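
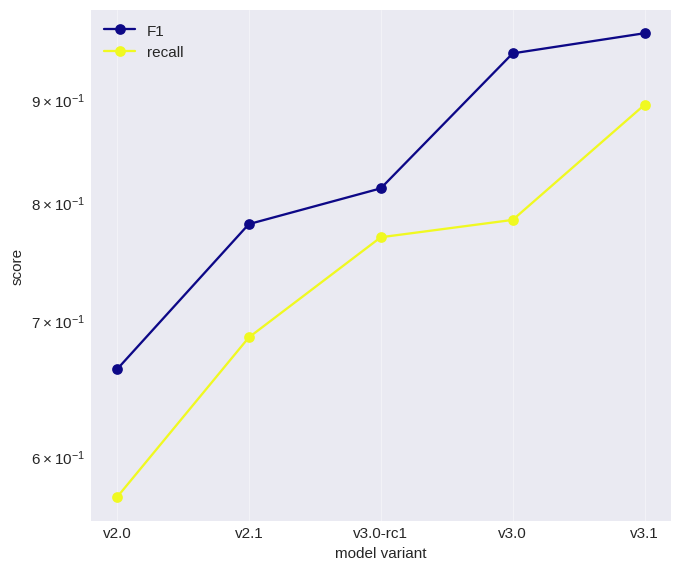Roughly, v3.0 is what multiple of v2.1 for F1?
≈ 1.19×

v3.0 ≈ 0.95, v2.1 ≈ 0.80; 0.95/0.80 ≈ 1.19.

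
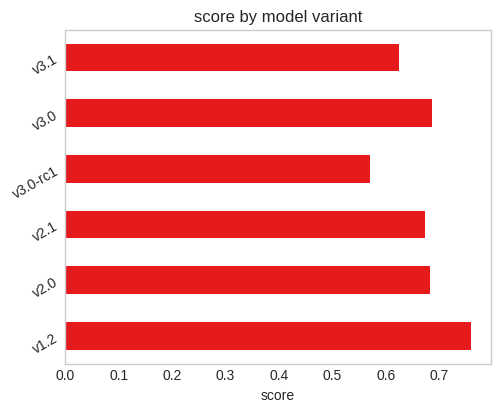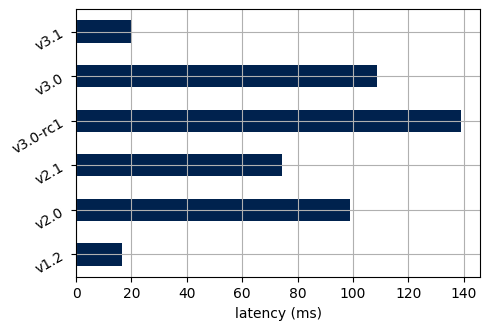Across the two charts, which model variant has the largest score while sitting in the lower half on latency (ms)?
Chart 2 median latency (ms) ≈ 80; below-median model variants: v1.2, v2.1, v3.1. Among those, v1.2 has the highest score (≈ 0.8).

v1.2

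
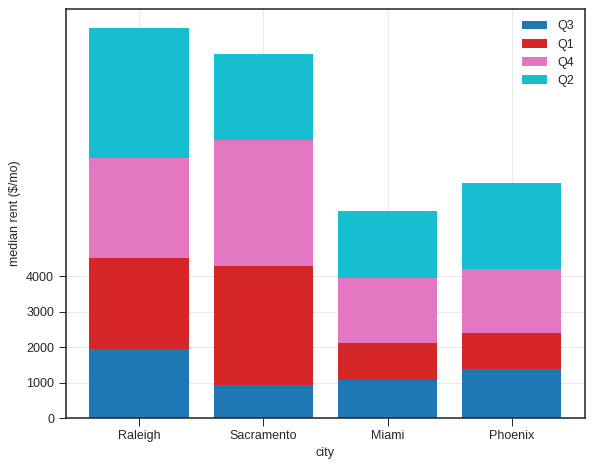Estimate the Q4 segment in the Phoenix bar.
Q4 top ≈ 4000, bottom ≈ 2000; segment ≈ 2000.

≈ 2000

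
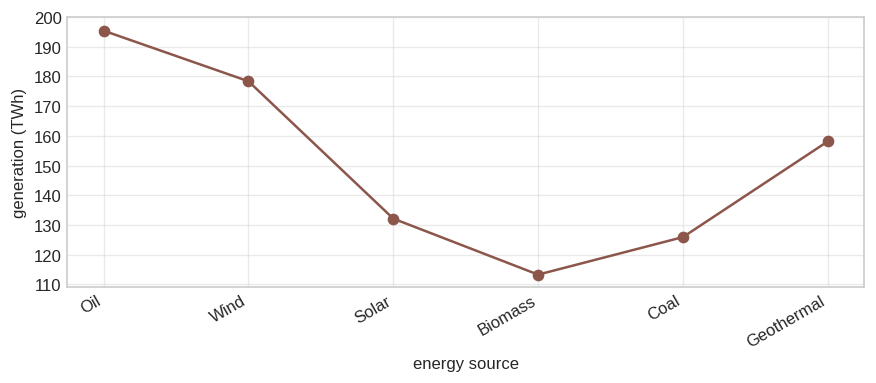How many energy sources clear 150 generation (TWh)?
Above 150: Oil, Wind, Geothermal.

3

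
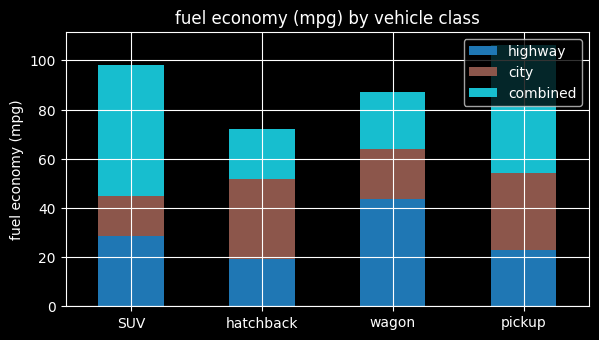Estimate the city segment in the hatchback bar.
city top ≈ 50, bottom ≈ 20; segment ≈ 30.

≈ 30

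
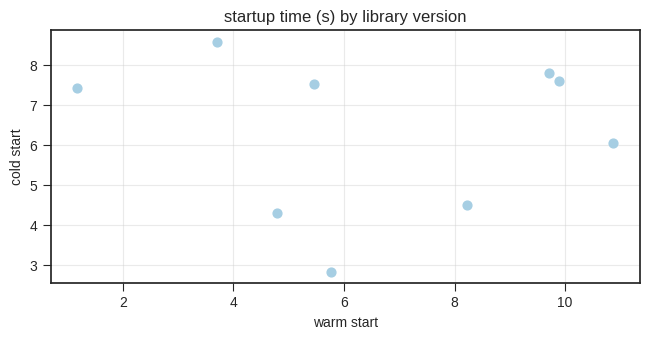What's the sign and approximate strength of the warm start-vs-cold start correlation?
no clear correlation

Points are roughly uncorrelated; weak (|r| ≈ 0.0).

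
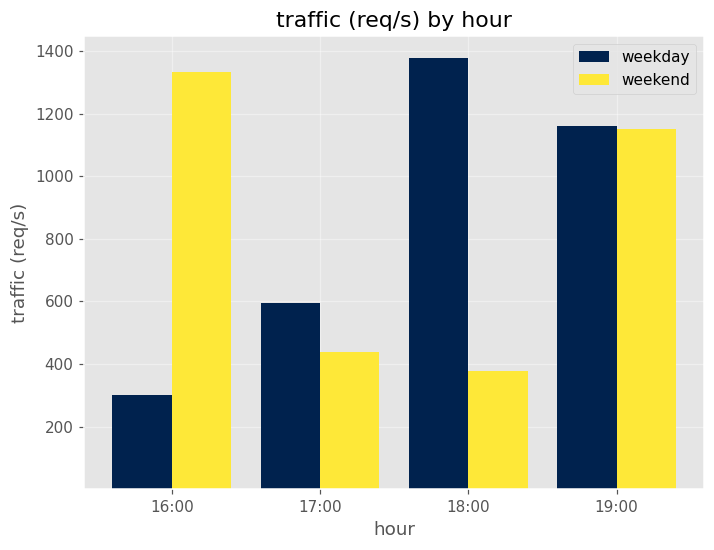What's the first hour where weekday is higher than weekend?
17:00

16:00: weekday ≈ 400 vs weekend ≈ 1400 (not yet); 17:00: weekday ≈ 600 vs weekend ≈ 400 (first crossover).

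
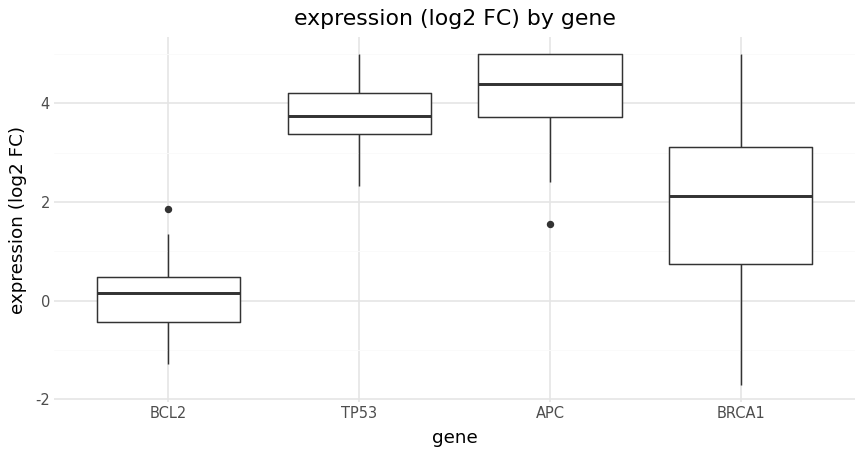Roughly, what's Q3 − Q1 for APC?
≈ 1.5

Q3 ≈ 5.0, Q1 ≈ 3.5; IQR ≈ 1.5.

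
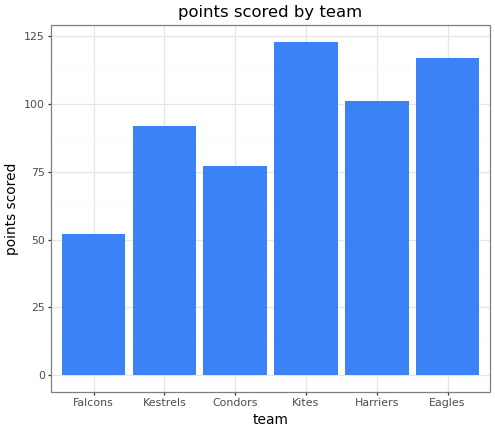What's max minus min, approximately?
Max Kites ≈ 120, min Falcons ≈ 60; range ≈ 60.

≈ 60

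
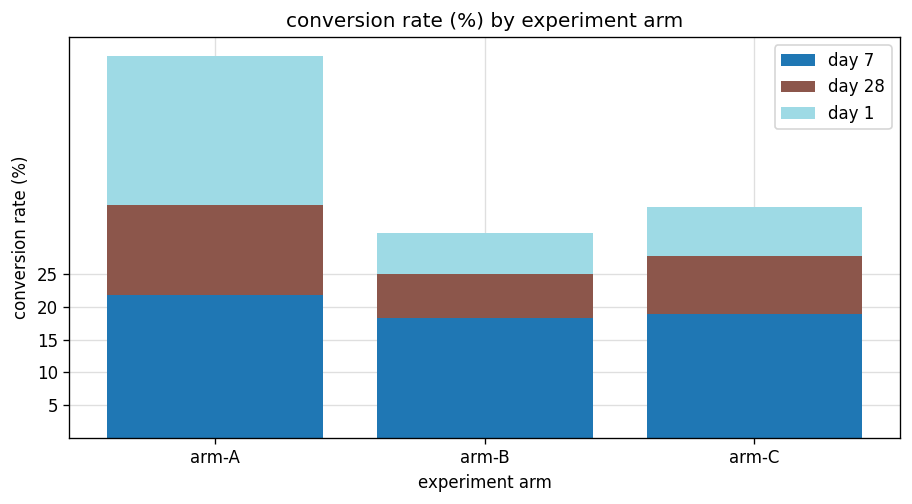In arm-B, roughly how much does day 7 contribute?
day 7 top ≈ 20, bottom ≈ 0; segment ≈ 20.

≈ 20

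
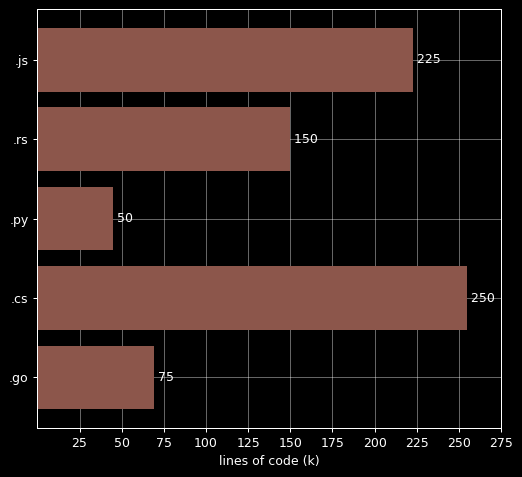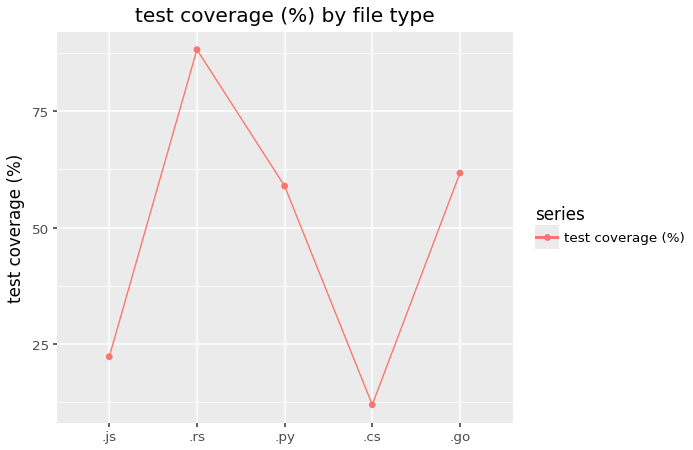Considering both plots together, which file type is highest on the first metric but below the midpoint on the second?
Chart 2 median test coverage (%) ≈ 60; below-median file types: .js, .cs. Among those, .cs has the highest lines of code (k) (≈ 250).

.cs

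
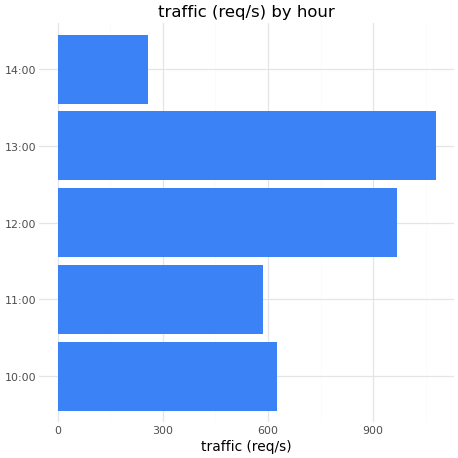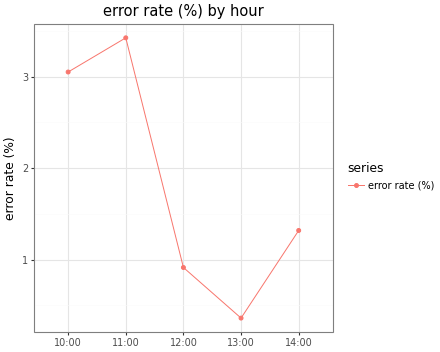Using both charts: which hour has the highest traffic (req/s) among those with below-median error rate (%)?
Chart 2 median error rate (%) ≈ 1.5; below-median hours: 12:00, 13:00. Among those, 13:00 has the highest traffic (req/s) (≈ 1100).

13:00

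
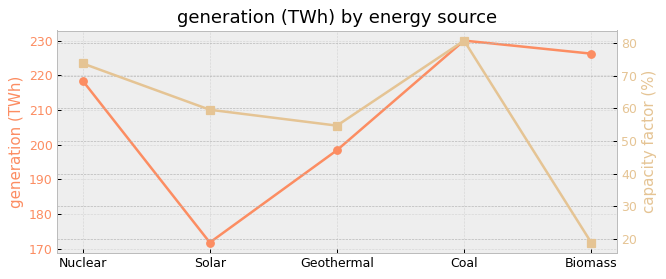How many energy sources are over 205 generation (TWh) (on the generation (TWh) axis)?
Above 205: Nuclear, Coal, Biomass.

3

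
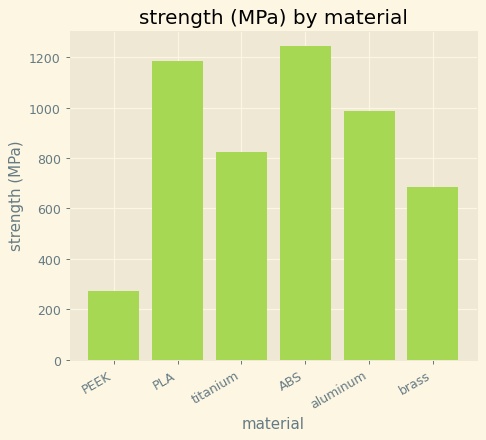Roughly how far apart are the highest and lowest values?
Max ABS ≈ 1200, min PEEK ≈ 200; range ≈ 1000.

≈ 1000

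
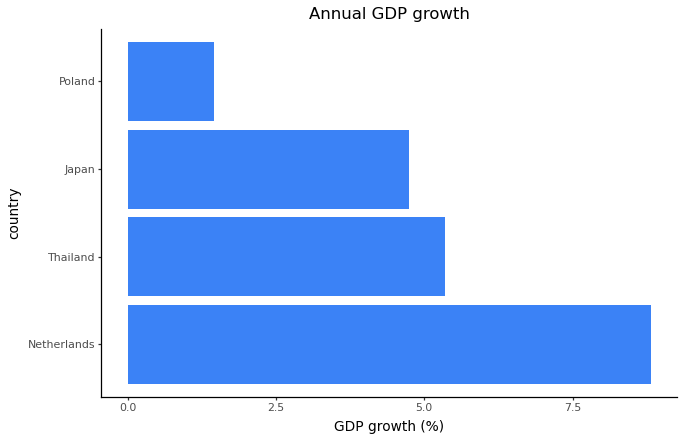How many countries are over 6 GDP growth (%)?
Above 6: Netherlands.

1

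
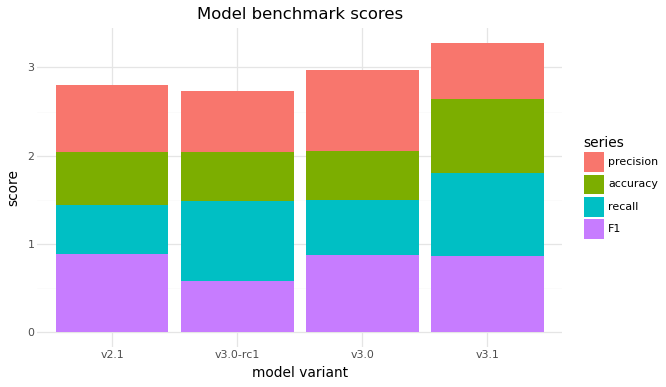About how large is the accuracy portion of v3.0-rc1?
accuracy top ≈ 2.0, bottom ≈ 1.5; segment ≈ 0.5.

≈ 0.5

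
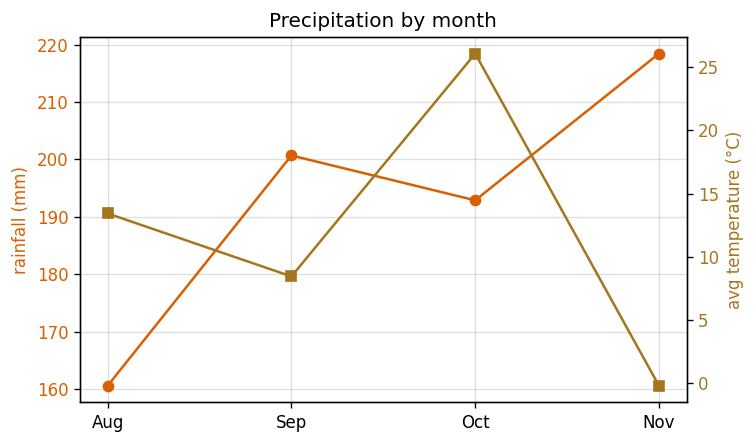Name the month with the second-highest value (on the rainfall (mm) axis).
Top 3 (on the rainfall (mm) axis): Nov ≈ 220, Sep ≈ 200, Oct ≈ 195.

Sep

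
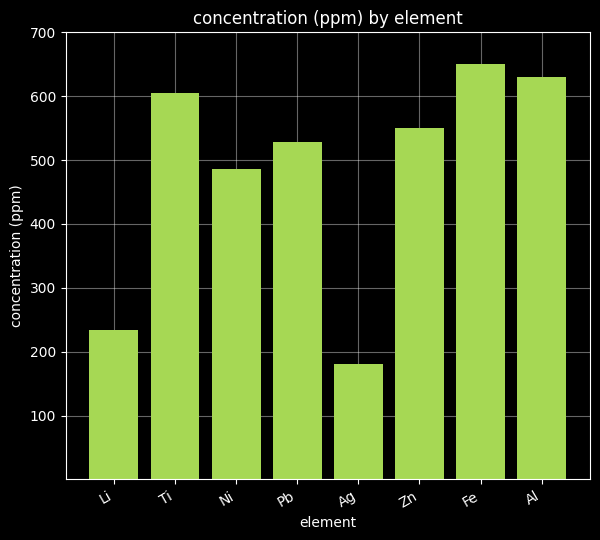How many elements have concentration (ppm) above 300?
6

Above 300: Ti, Ni, Pb, Zn, Fe, Al.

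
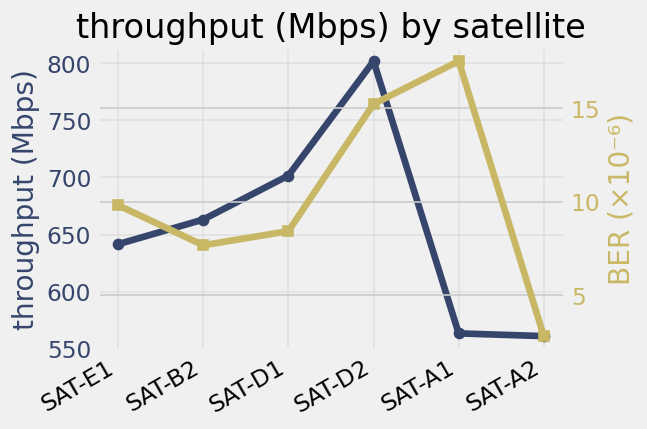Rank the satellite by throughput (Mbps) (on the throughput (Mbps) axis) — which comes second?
SAT-D1

Top 3 (on the throughput (Mbps) axis): SAT-D2 ≈ 800, SAT-D1 ≈ 700, SAT-B2 ≈ 675.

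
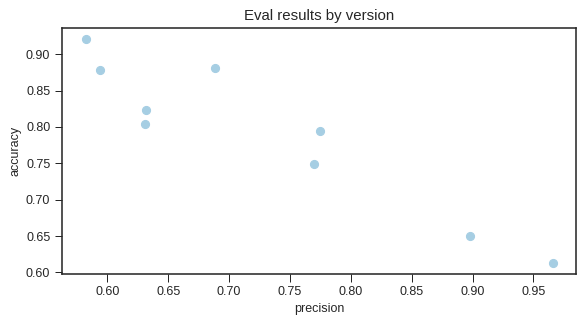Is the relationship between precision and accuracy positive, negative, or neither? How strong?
Points are negatively correlated; strong (|r| ≈ 0.9).

negative, strong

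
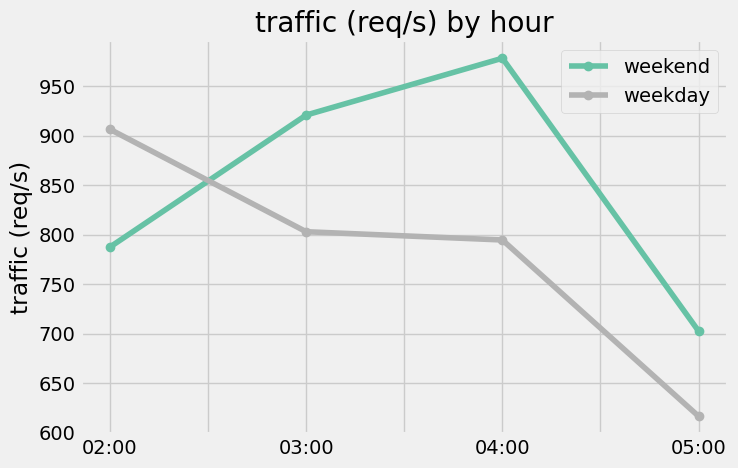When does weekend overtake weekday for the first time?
03:00

02:00: weekend ≈ 800 vs weekday ≈ 900 (not yet); 03:00: weekend ≈ 900 vs weekday ≈ 800 (first crossover).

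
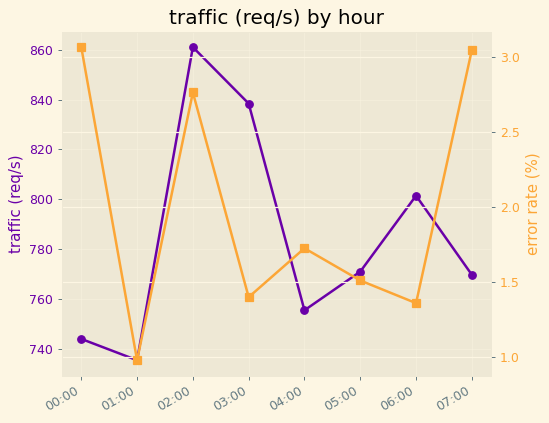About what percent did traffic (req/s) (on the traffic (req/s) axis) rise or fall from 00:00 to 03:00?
≈ +13.5%

00:00 ≈ 740, 03:00 ≈ 840; (840 − 740) / 740 ≈ +13.5%.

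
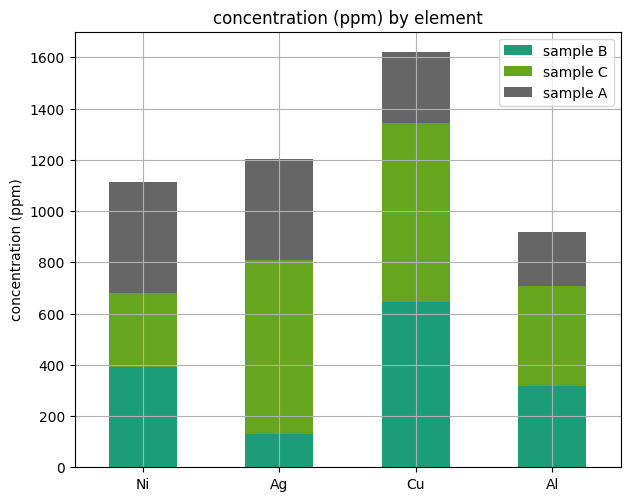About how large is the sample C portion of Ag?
sample C top ≈ 800, bottom ≈ 200; segment ≈ 600.

≈ 600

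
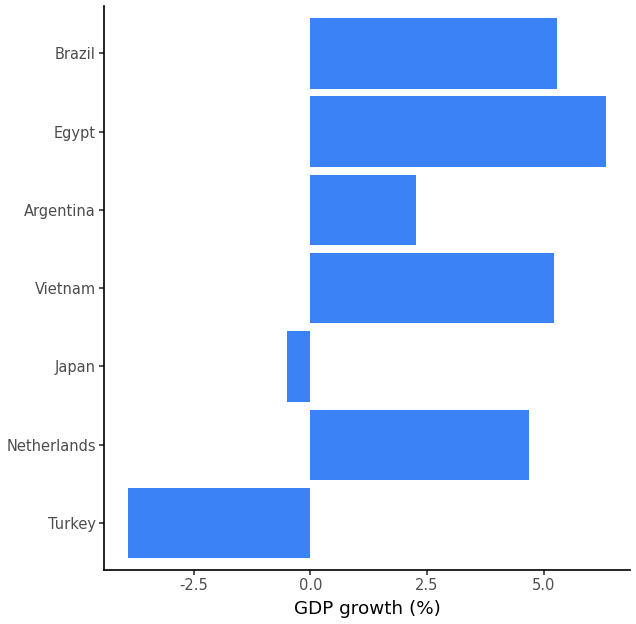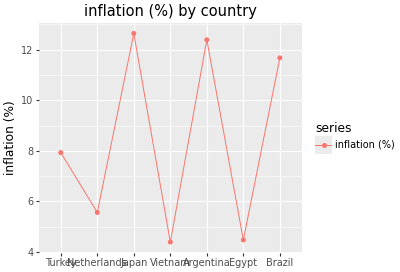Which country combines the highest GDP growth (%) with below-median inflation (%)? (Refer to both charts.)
Egypt

Chart 2 median inflation (%) ≈ 8; below-median countries: Netherlands, Vietnam, Egypt. Among those, Egypt has the highest GDP growth (%) (≈ 6).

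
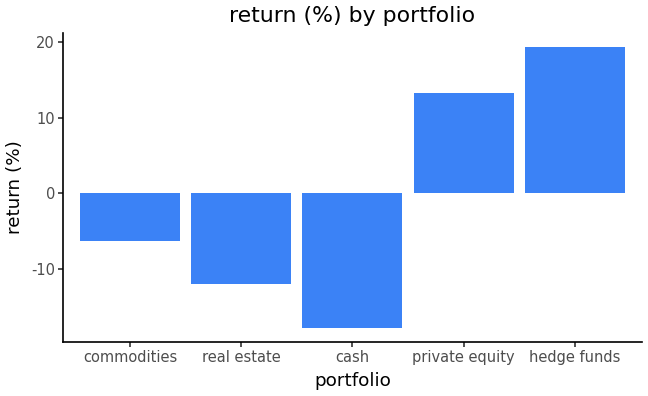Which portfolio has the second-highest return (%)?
Top 3: hedge funds ≈ 20, private equity ≈ 15, commodities ≈ -5.

private equity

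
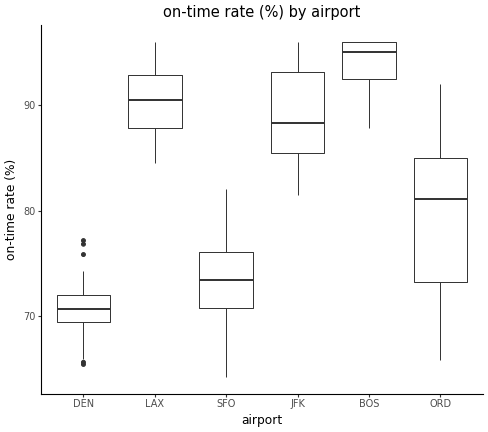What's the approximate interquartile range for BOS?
Q3 ≈ 96, Q1 ≈ 92; IQR ≈ 4.

≈ 4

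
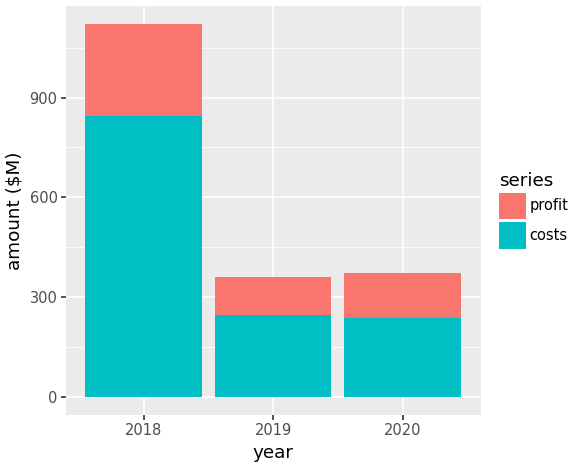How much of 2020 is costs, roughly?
costs top ≈ 200, bottom ≈ 0; segment ≈ 200.

≈ 200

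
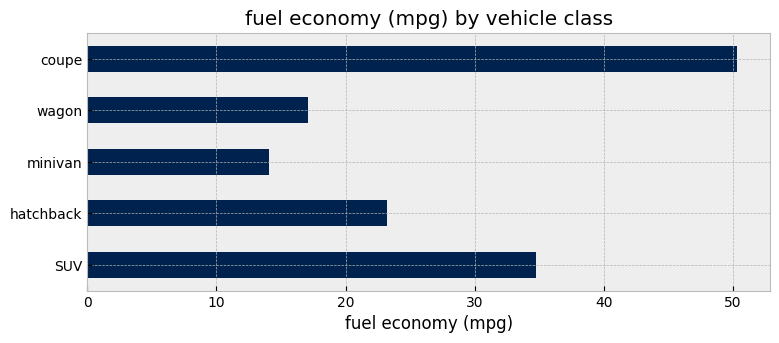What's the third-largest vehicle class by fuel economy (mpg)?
Top 4: coupe ≈ 50, SUV ≈ 35, hatchback ≈ 25, wagon ≈ 15.

hatchback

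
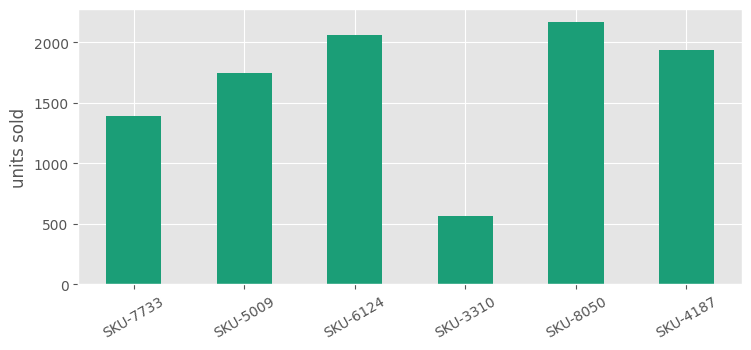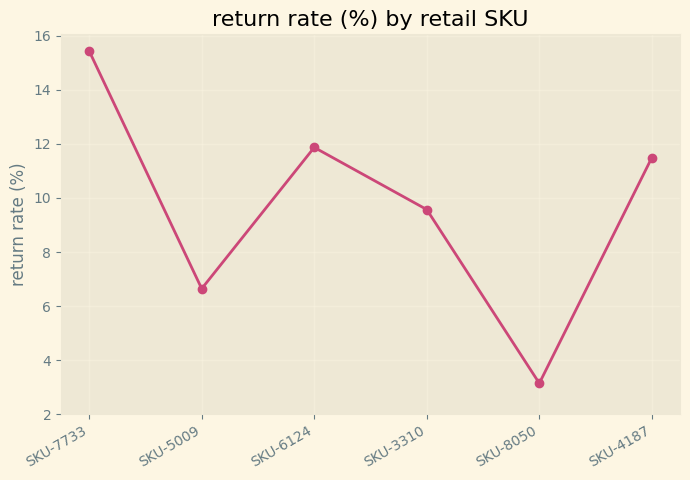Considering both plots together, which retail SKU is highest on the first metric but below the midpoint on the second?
Chart 2 median return rate (%) ≈ 10; below-median retail SKUs: SKU-5009, SKU-3310, SKU-8050. Among those, SKU-8050 has the highest units sold (≈ 2200).

SKU-8050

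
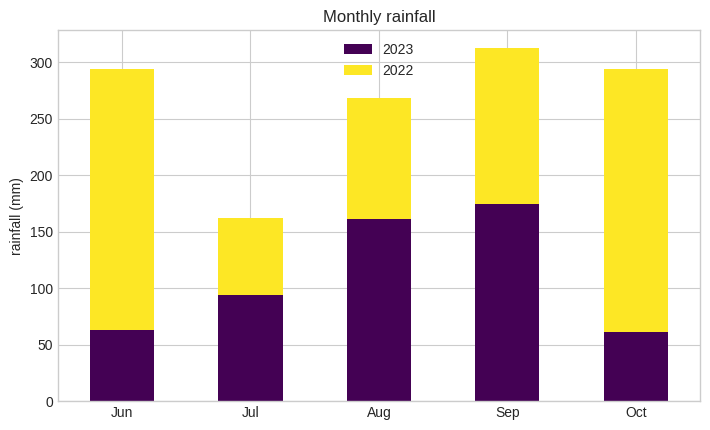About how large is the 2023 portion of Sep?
≈ 150

2023 top ≈ 150, bottom ≈ 0; segment ≈ 150.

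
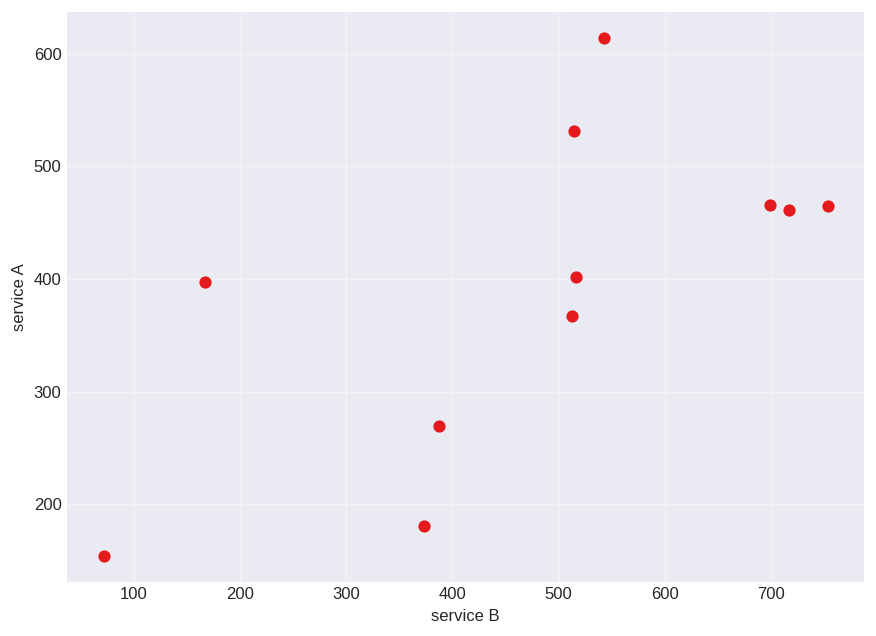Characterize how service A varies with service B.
Points are positively correlated; moderate (|r| ≈ 0.6).

positive, moderate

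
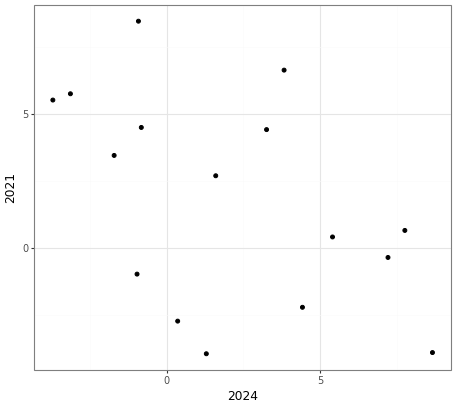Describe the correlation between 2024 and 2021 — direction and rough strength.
Points are negatively correlated; moderate (|r| ≈ 0.5).

negative, moderate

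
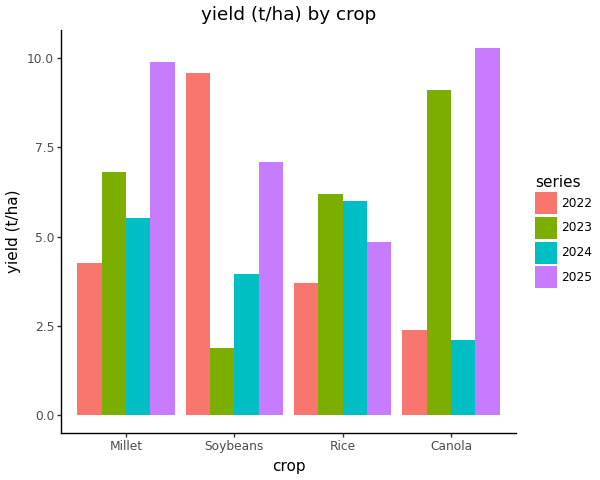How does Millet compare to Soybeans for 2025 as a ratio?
≈ 1.43×

Millet ≈ 10, Soybeans ≈ 7; 10/7 ≈ 1.43.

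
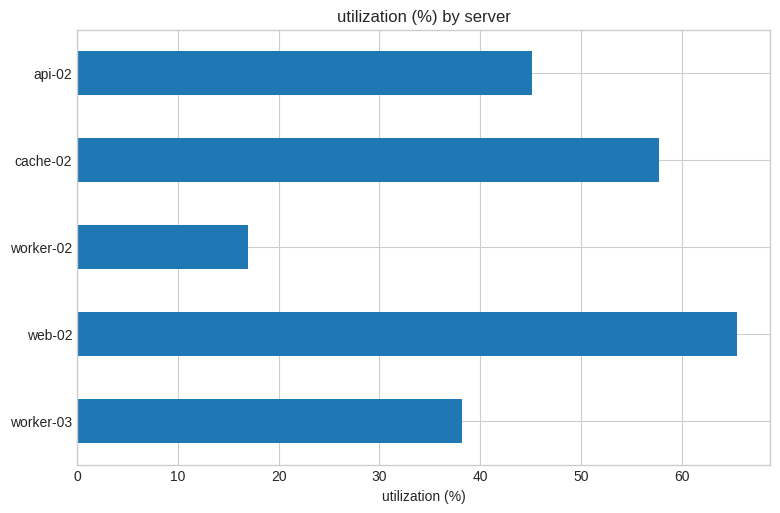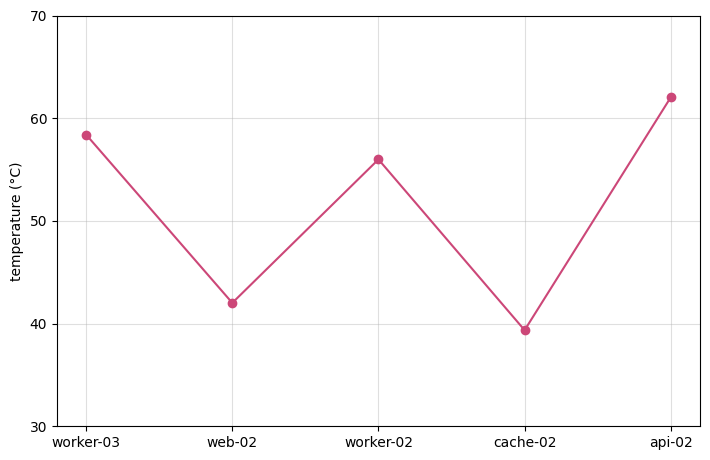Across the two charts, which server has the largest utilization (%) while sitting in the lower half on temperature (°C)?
web-02

Chart 2 median temperature (°C) ≈ 60; below-median servers: web-02, cache-02. Among those, web-02 has the highest utilization (%) (≈ 70).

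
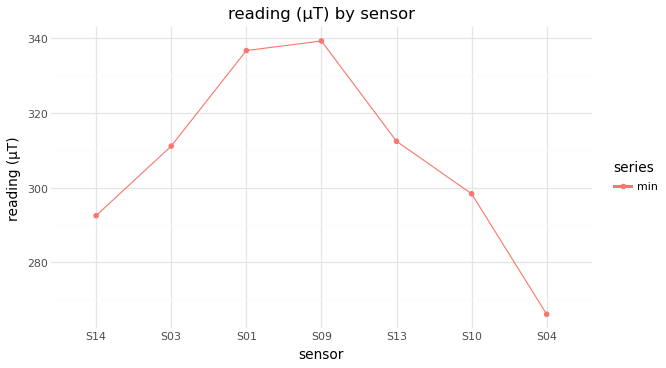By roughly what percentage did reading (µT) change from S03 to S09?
≈ +9.7%

S03 ≈ 310, S09 ≈ 340; (340 − 310) / 310 ≈ +9.7%.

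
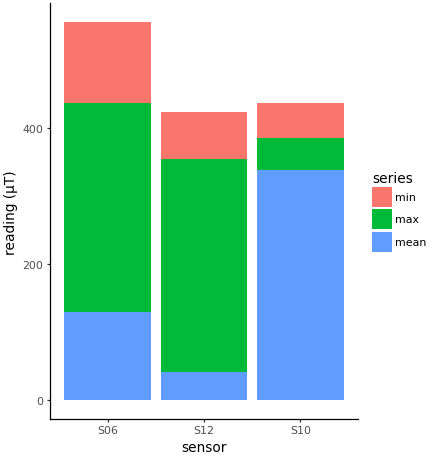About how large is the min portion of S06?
≈ 100

min top ≈ 550, bottom ≈ 450; segment ≈ 100.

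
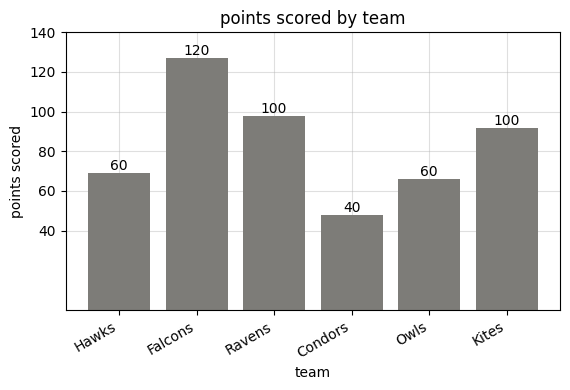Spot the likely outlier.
Falcons

Falcons ≈ 120; the rest sit between ≈ 40 and ≈ 100.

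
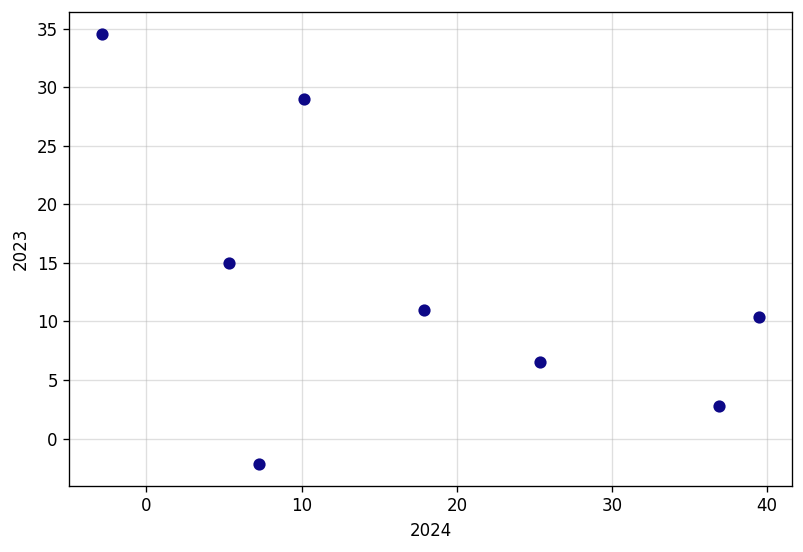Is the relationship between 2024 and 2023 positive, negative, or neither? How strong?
negative, moderate

Points are negatively correlated; moderate (|r| ≈ 0.5).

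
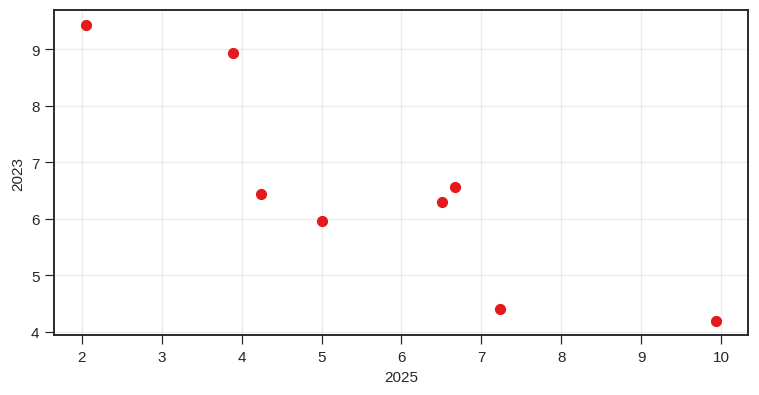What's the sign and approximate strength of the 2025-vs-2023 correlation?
Points are negatively correlated; strong (|r| ≈ 0.9).

negative, strong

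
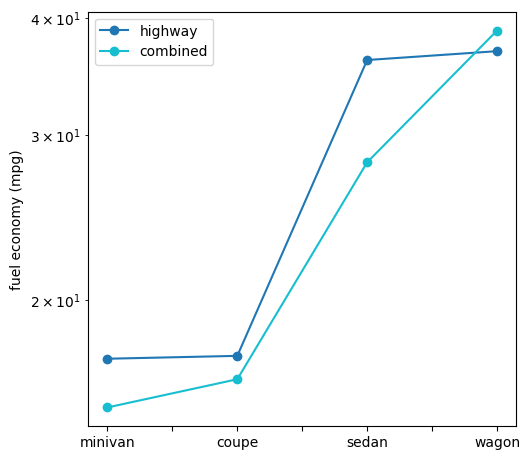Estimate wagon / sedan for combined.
≈ 1.36×

wagon ≈ 38, sedan ≈ 28; 38/28 ≈ 1.36.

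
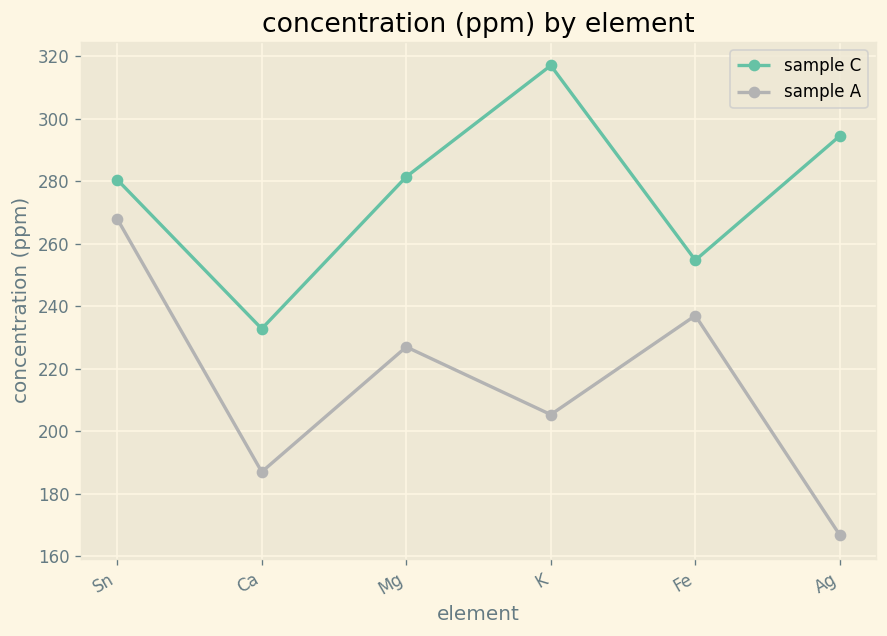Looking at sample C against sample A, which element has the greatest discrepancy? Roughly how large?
Ag, ≈ 140 ppm

Ag: sample C ≈ 300, sample A ≈ 160 → gap ≈ 140. Next-largest (K) is only ≈ 120.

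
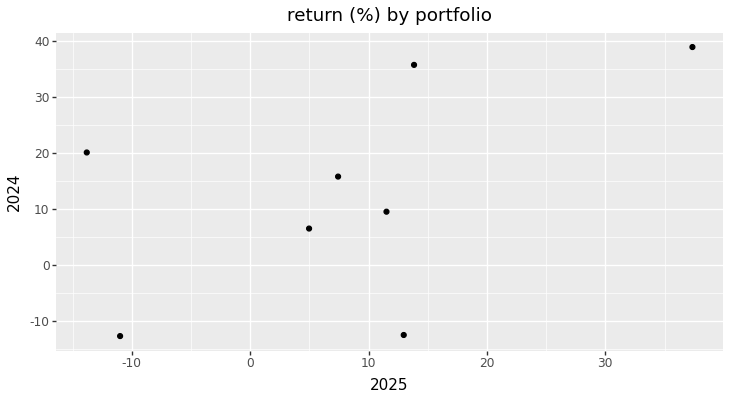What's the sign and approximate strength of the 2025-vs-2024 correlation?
Points are positively correlated; moderate (|r| ≈ 0.5).

positive, moderate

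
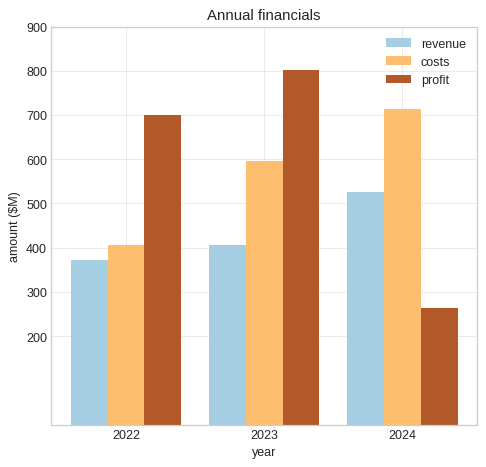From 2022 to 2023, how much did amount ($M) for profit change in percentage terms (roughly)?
2022 ≈ 700, 2023 ≈ 800; (800 − 700) / 700 ≈ +14.3%.

≈ +14.3%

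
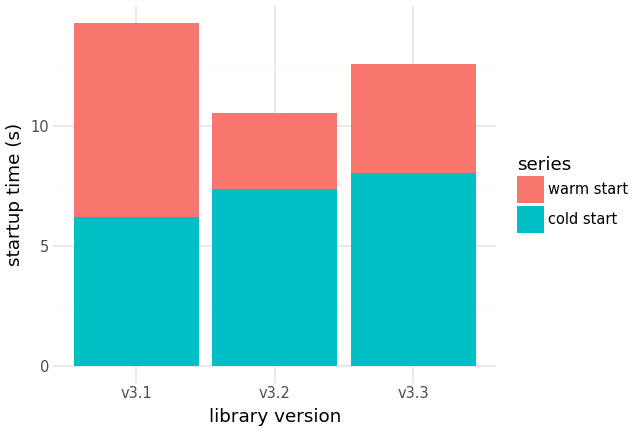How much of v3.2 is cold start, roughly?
≈ 8

cold start top ≈ 8, bottom ≈ 0; segment ≈ 8.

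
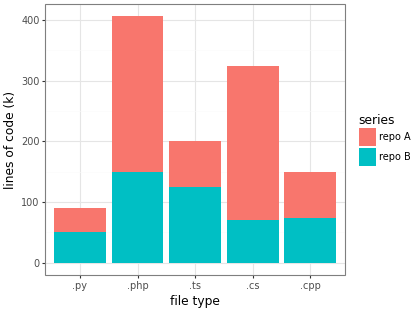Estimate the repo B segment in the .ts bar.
≈ 150

repo B top ≈ 150, bottom ≈ 0; segment ≈ 150.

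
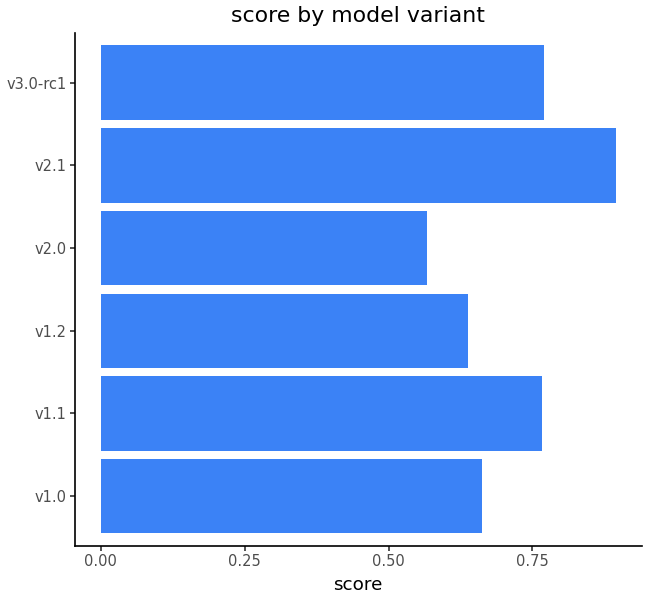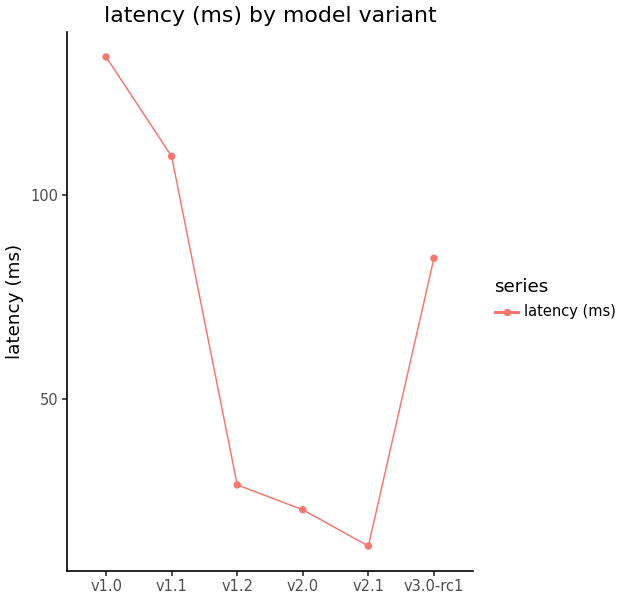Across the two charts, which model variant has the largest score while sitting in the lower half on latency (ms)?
v2.1

Chart 2 median latency (ms) ≈ 60; below-median model variants: v1.2, v2.0, v2.1. Among those, v2.1 has the highest score (≈ 0.9).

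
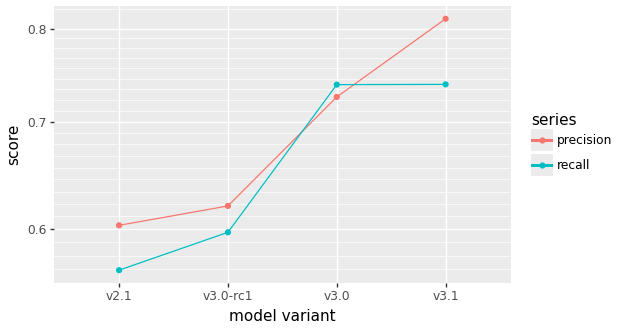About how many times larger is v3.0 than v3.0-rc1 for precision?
≈ 1.25×

v3.0 ≈ 0.75, v3.0-rc1 ≈ 0.60; 0.75/0.60 ≈ 1.25.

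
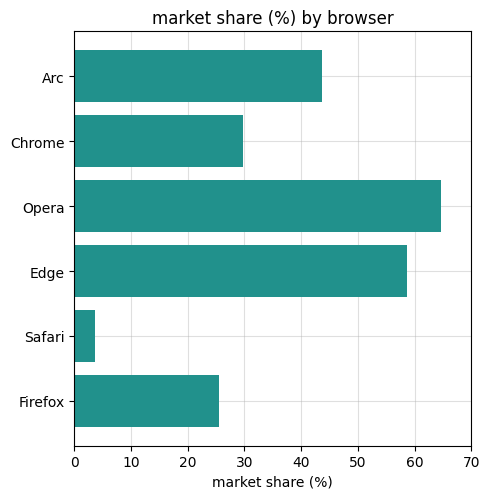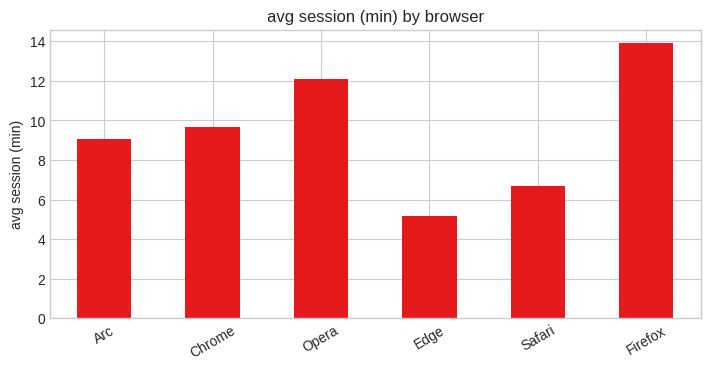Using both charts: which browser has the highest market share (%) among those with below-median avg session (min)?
Chart 2 median avg session (min) ≈ 10; below-median browsers: Arc, Edge, Safari. Among those, Edge has the highest market share (%) (≈ 60).

Edge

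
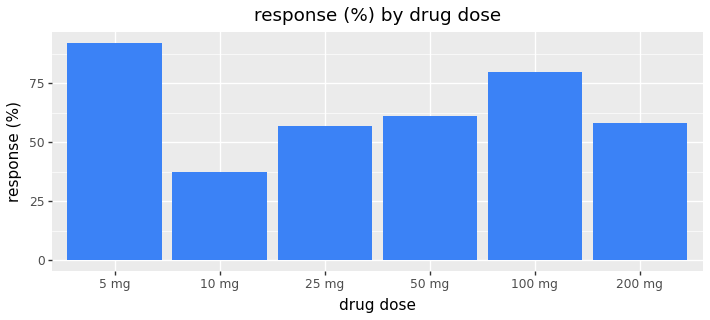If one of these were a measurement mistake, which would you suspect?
5 mg ≈ 90; the rest sit between ≈ 40 and ≈ 80.

5 mg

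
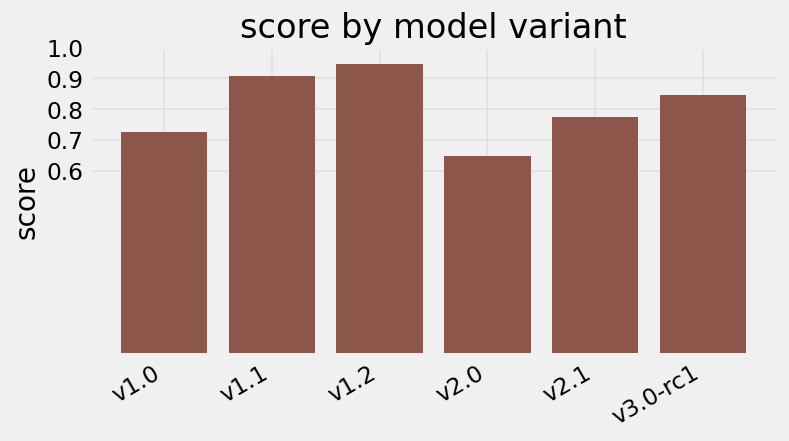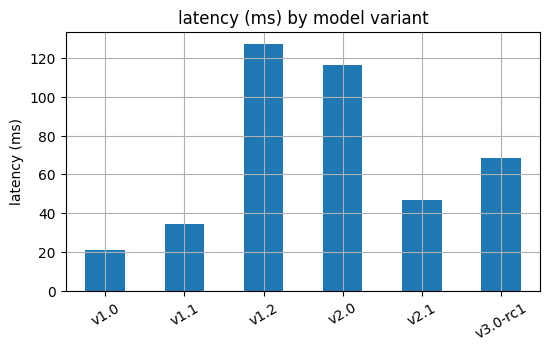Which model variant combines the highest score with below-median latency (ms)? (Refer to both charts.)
Chart 2 median latency (ms) ≈ 60; below-median model variants: v1.0, v1.1, v2.1. Among those, v1.1 has the highest score (≈ 0.9).

v1.1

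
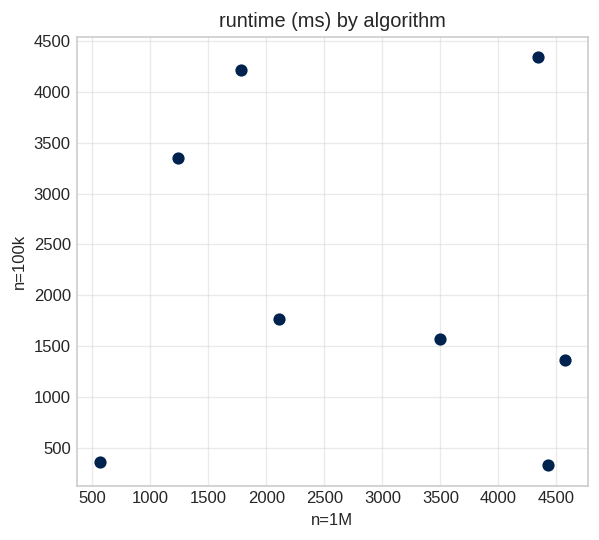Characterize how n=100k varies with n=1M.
no clear correlation

Points are roughly uncorrelated; weak (|r| ≈ 0.1).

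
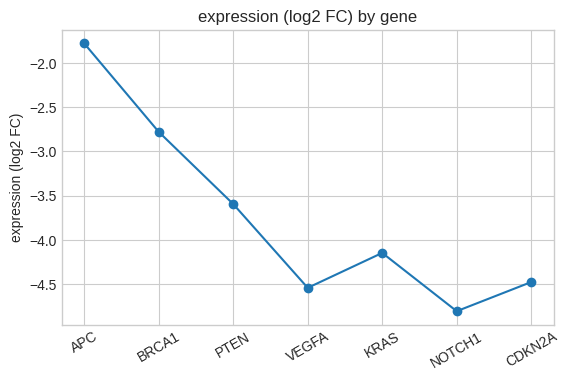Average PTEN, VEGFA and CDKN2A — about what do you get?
(-3.5 + -4.5 + -4.5) / 3 ≈ -4.17.

≈ -4.17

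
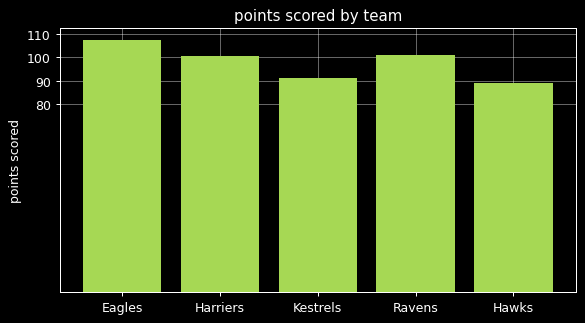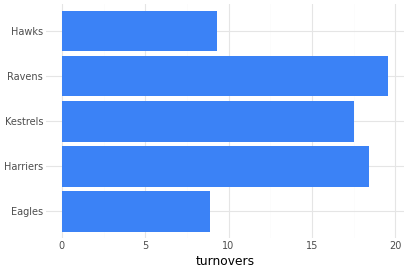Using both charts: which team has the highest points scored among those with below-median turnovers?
Eagles

Chart 2 median turnovers ≈ 18; below-median teams: Eagles, Hawks. Among those, Eagles has the highest points scored (≈ 110).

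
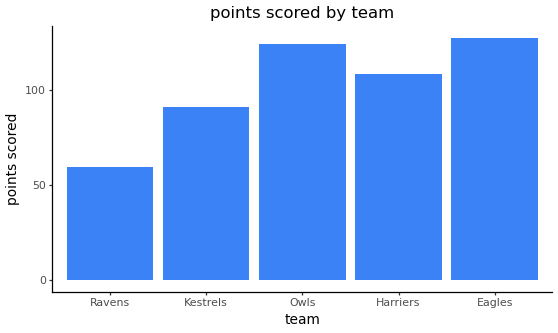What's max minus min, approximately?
Max Eagles ≈ 120, min Ravens ≈ 60; range ≈ 60.

≈ 60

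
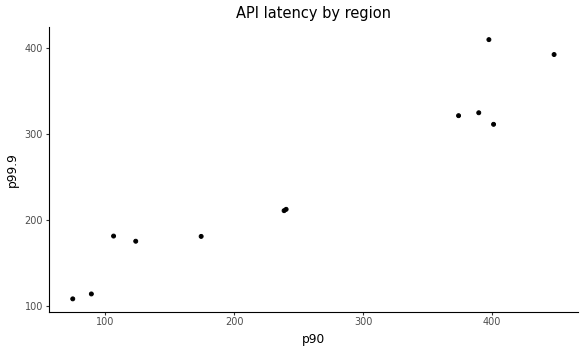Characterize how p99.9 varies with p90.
positive, strong

Points are positively correlated; strong (|r| ≈ 1.0).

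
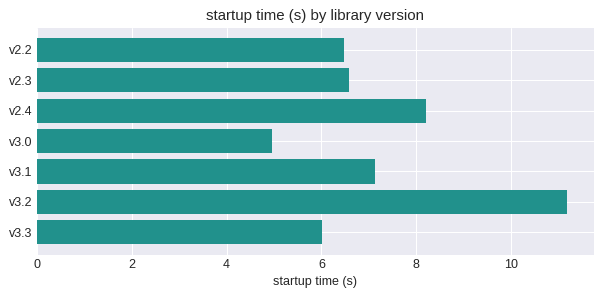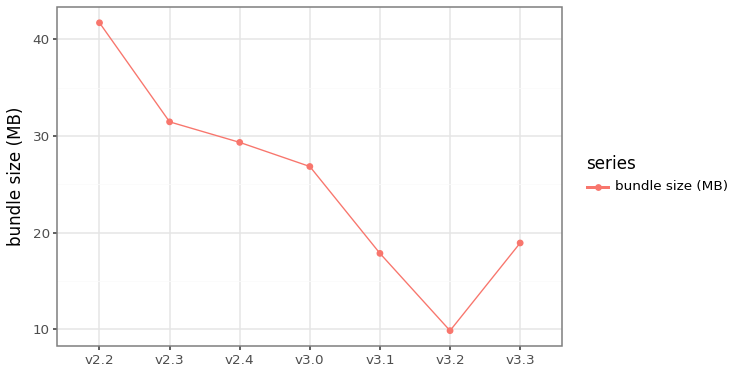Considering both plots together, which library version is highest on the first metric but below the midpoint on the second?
v3.2

Chart 2 median bundle size (MB) ≈ 25; below-median library versions: v3.1, v3.2, v3.3. Among those, v3.2 has the highest startup time (s) (≈ 12).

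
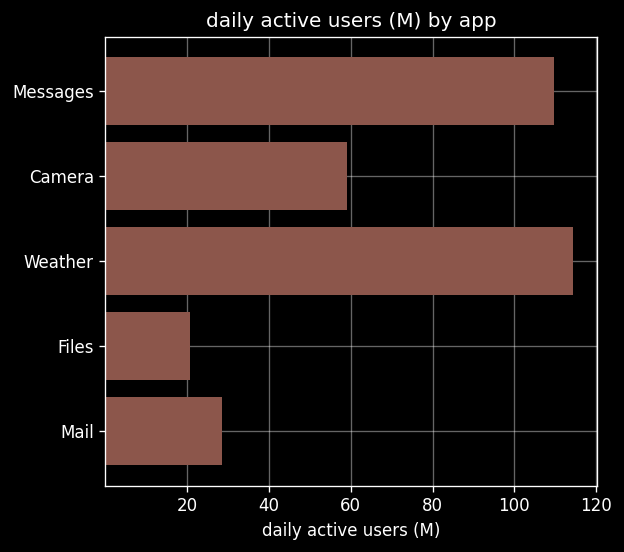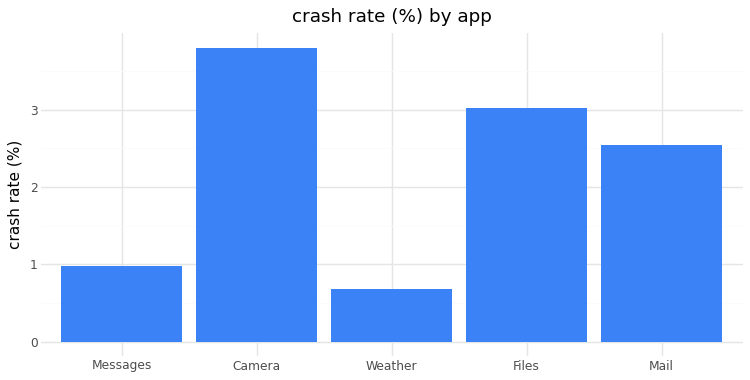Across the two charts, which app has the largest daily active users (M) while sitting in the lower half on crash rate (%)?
Chart 2 median crash rate (%) ≈ 2.5; below-median apps: Messages, Weather. Among those, Weather has the highest daily active users (M) (≈ 120).

Weather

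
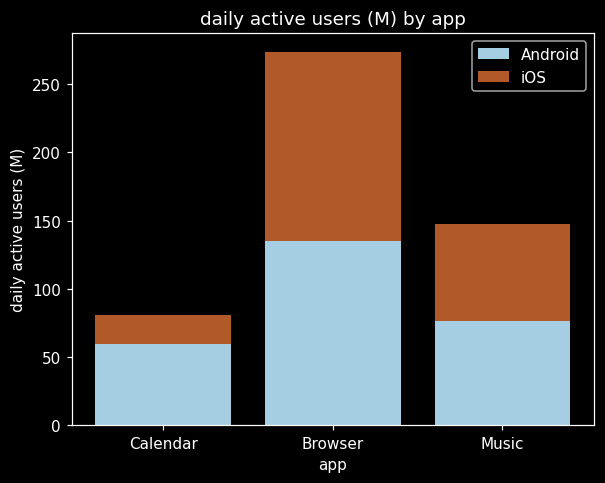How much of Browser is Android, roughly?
≈ 125

Android top ≈ 125, bottom ≈ 0; segment ≈ 125.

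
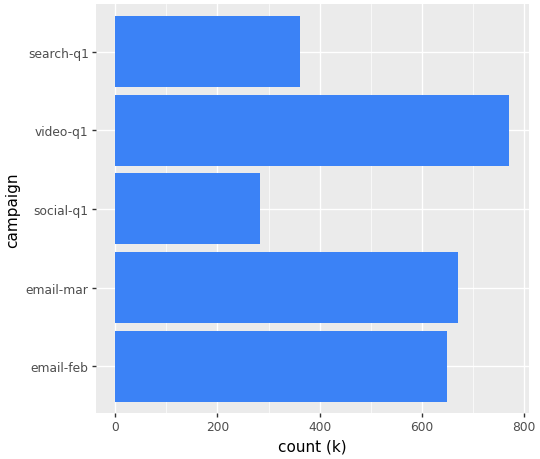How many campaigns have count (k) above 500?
3

Above 500: email-feb, email-mar, video-q1.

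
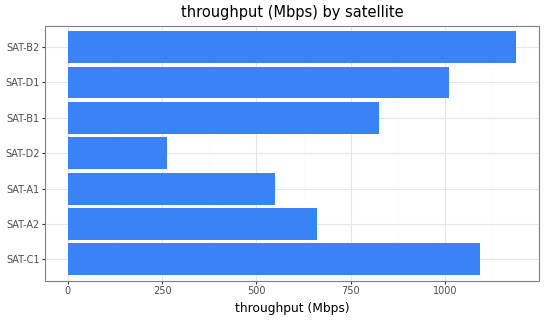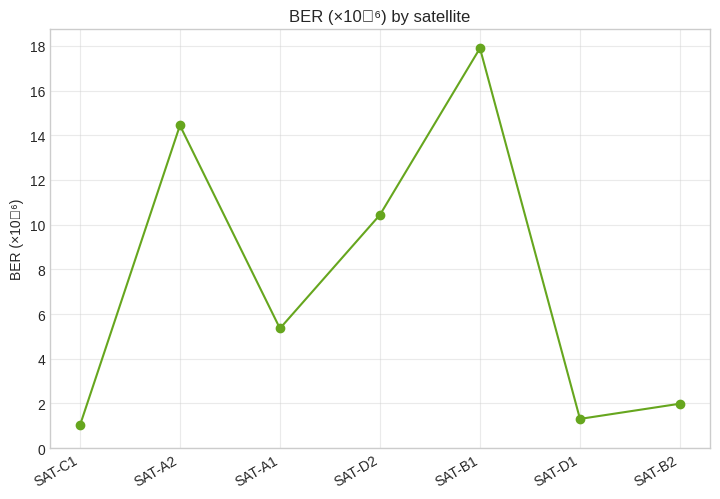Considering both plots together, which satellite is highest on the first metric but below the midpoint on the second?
SAT-B2

Chart 2 median BER (×10⁻⁶) ≈ 6; below-median satellites: SAT-C1, SAT-D1, SAT-B2. Among those, SAT-B2 has the highest throughput (Mbps) (≈ 1200).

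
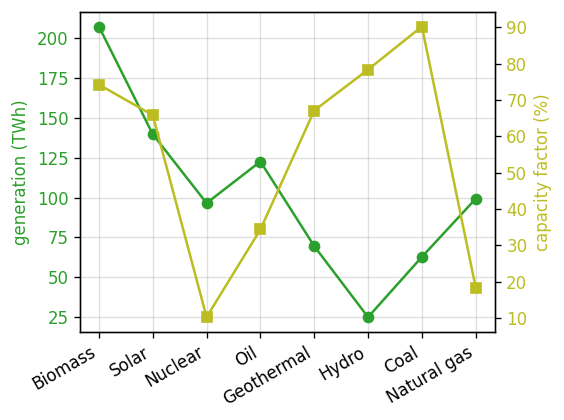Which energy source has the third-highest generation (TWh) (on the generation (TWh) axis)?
Top 4 (on the generation (TWh) axis): Biomass ≈ 200, Solar ≈ 140, Oil ≈ 120, Natural gas ≈ 100.

Oil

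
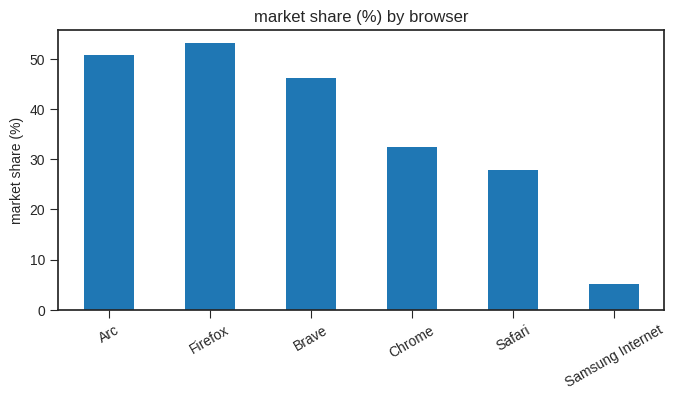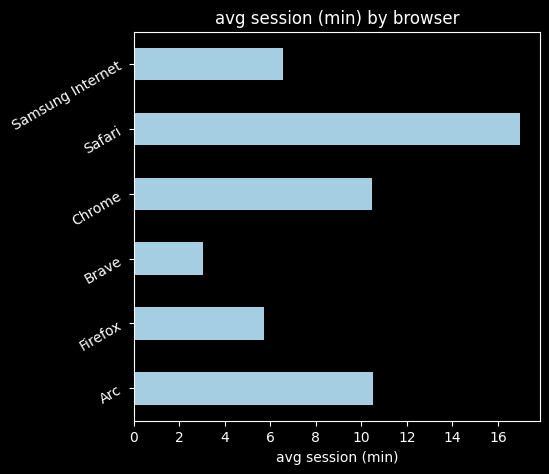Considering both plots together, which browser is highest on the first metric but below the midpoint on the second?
Chart 2 median avg session (min) ≈ 8; below-median browsers: Firefox, Brave, Samsung Internet. Among those, Firefox has the highest market share (%) (≈ 55).

Firefox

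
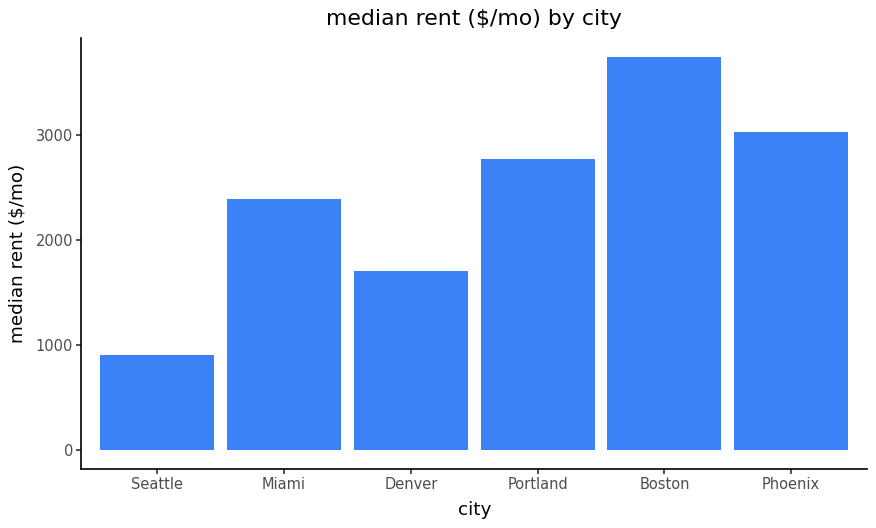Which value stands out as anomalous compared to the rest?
Seattle

Seattle ≈ 1000; the rest sit between ≈ 1500 and ≈ 3500.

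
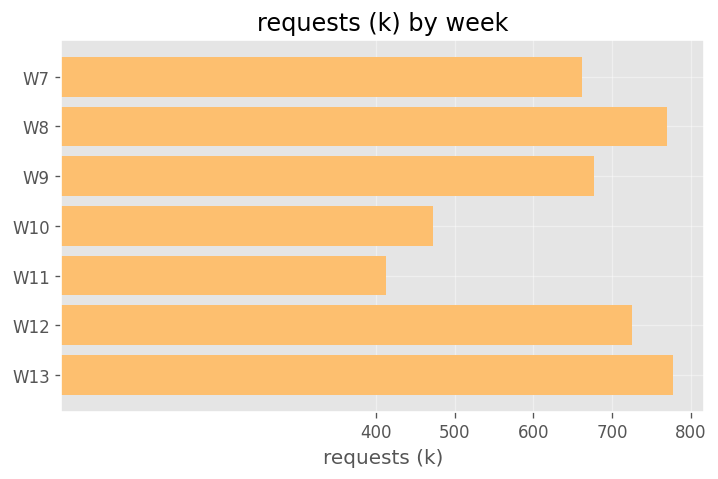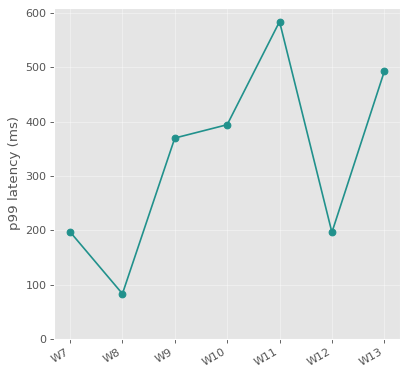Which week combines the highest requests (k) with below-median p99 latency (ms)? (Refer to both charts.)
W8

Chart 2 median p99 latency (ms) ≈ 400; below-median weeks: W7, W8, W12. Among those, W8 has the highest requests (k) (≈ 800).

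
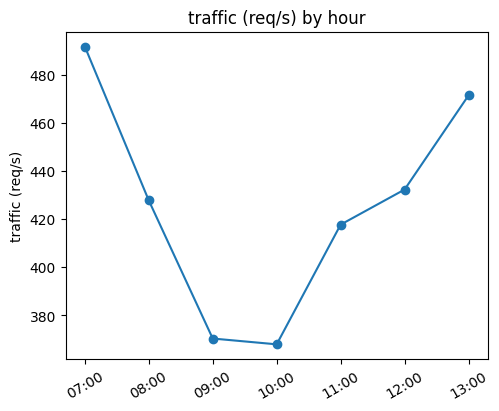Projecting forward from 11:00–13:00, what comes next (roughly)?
≈ 510

Last three: 420, 440, 480 → slope ≈ 30/step → next ≈ 510.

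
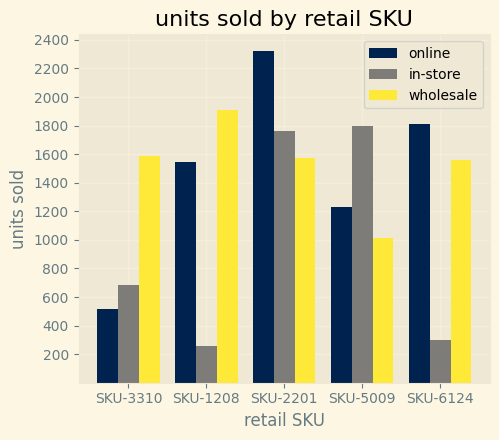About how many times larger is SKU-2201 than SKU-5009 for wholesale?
SKU-2201 ≈ 1600, SKU-5009 ≈ 1000; 1600/1000 ≈ 1.6.

≈ 1.6×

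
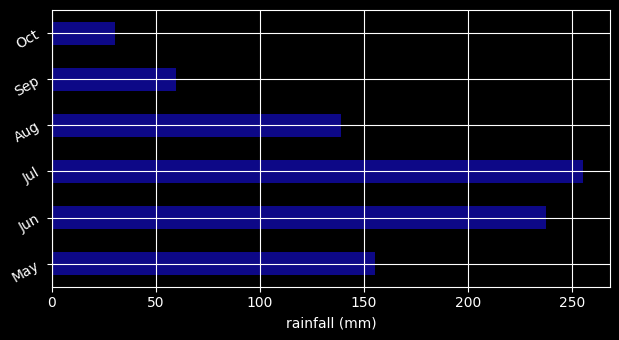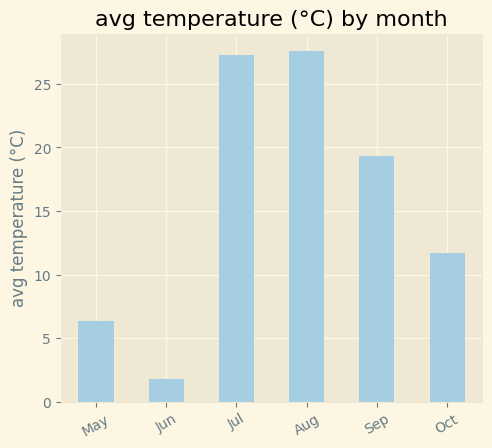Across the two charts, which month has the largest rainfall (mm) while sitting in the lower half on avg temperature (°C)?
Jun

Chart 2 median avg temperature (°C) ≈ 15; below-median months: May, Jun, Oct. Among those, Jun has the highest rainfall (mm) (≈ 225).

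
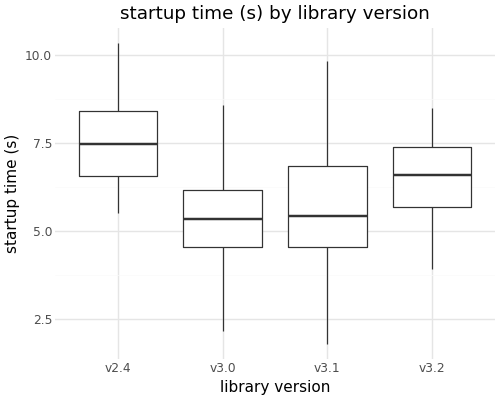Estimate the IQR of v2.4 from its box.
Q3 ≈ 8.5, Q1 ≈ 6.5; IQR ≈ 2.0.

≈ 2.0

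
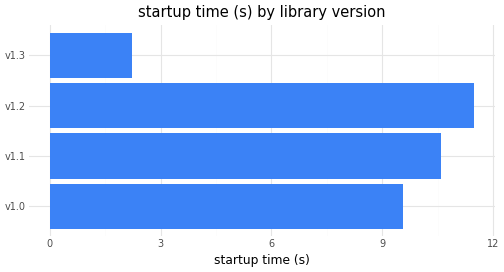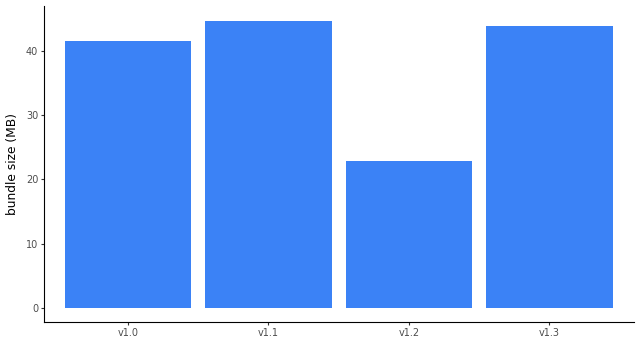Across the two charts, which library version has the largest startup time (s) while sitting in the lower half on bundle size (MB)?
v1.2

Chart 2 median bundle size (MB) ≈ 45; below-median library versions: v1.0, v1.2. Among those, v1.2 has the highest startup time (s) (≈ 12).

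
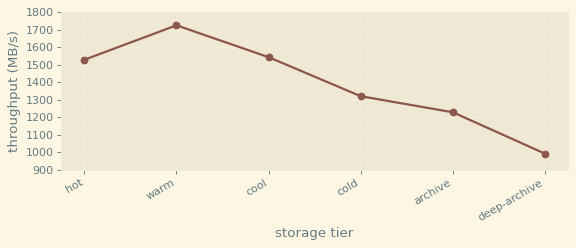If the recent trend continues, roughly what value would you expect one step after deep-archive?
Last three: 1300, 1200, 1000 → slope ≈ -150/step → next ≈ 850.

≈ 850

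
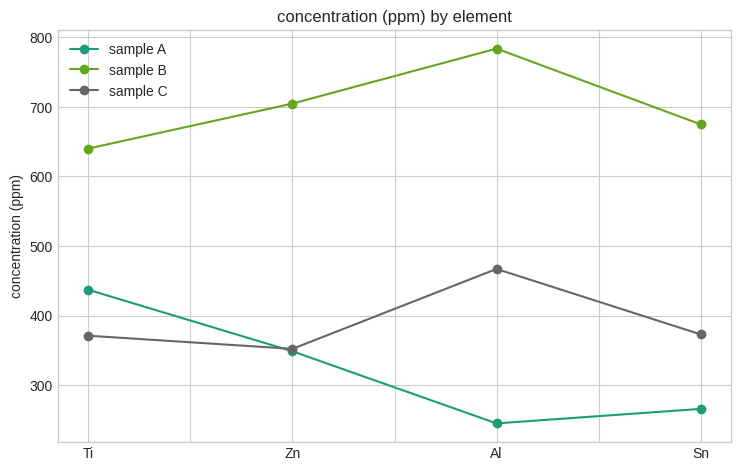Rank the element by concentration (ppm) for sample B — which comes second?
Zn

Top 3 for sample B: Al ≈ 800, Zn ≈ 700, Sn ≈ 650.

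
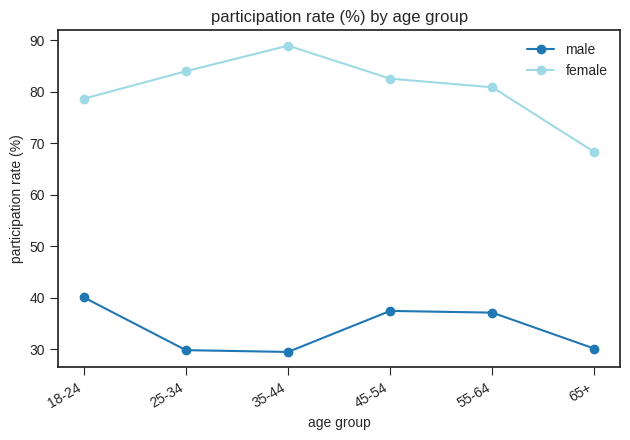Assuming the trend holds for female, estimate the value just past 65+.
≈ 62.5

Last three: 85, 80, 70 → slope ≈ -7.5/step → next ≈ 62.5.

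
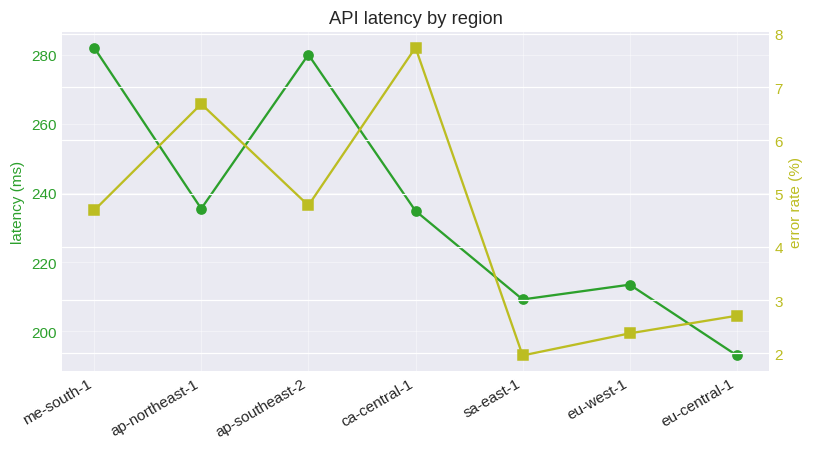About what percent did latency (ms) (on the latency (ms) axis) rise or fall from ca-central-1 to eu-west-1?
ca-central-1 ≈ 230, eu-west-1 ≈ 210; (210 − 230) / 230 ≈ -8.7%.

≈ -8.7%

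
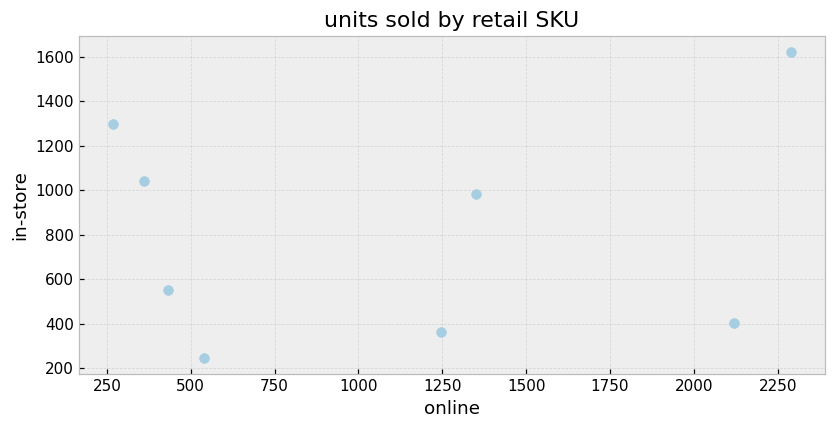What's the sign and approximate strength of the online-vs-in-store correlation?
Points are roughly uncorrelated; weak (|r| ≈ 0.2).

no clear correlation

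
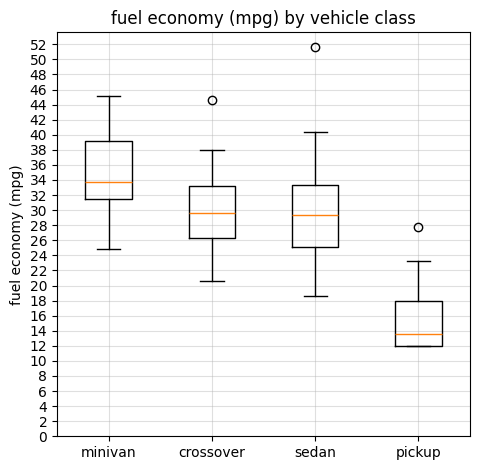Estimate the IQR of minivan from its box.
Q3 ≈ 40, Q1 ≈ 32; IQR ≈ 8.

≈ 8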